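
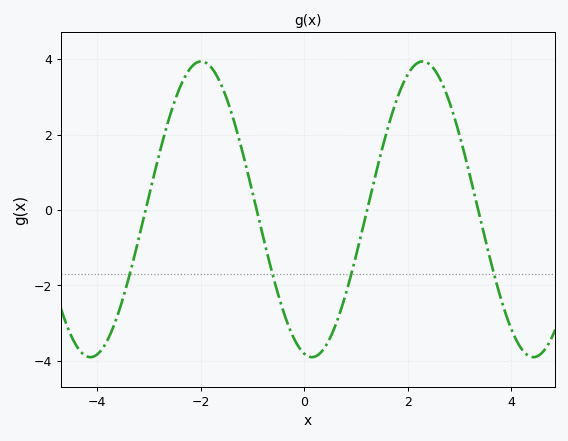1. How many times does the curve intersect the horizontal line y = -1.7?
4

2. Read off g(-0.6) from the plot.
-1.75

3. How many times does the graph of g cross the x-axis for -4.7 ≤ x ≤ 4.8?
4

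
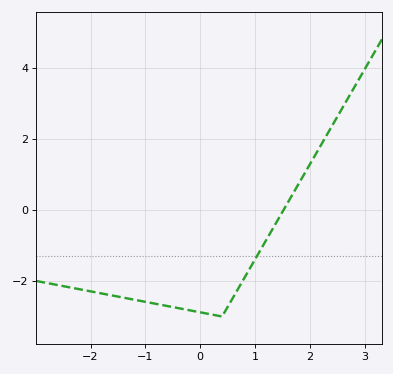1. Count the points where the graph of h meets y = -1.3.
1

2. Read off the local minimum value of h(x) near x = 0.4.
-3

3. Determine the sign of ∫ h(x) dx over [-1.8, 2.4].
negative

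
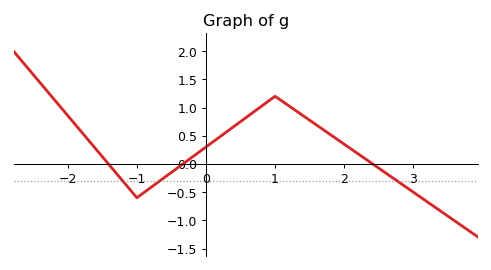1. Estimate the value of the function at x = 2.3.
0.095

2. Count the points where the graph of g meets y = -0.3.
3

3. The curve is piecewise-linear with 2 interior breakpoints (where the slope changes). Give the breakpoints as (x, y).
(-1, -0.6); (1, 1.2)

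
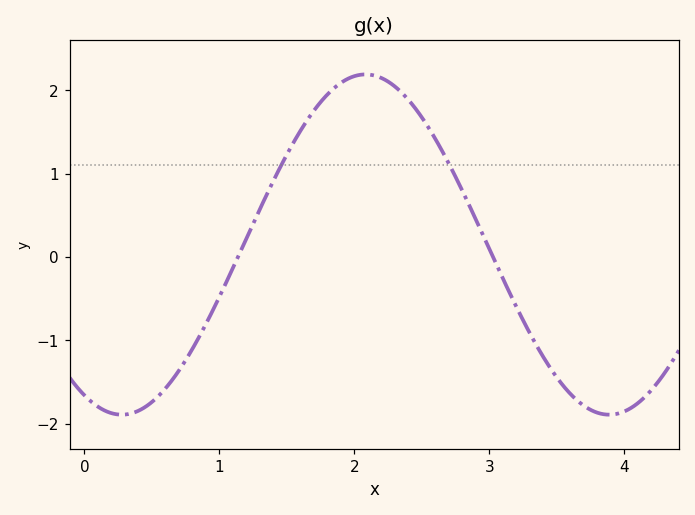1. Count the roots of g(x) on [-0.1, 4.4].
2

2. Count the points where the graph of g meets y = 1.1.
2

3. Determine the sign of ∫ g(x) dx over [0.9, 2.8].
positive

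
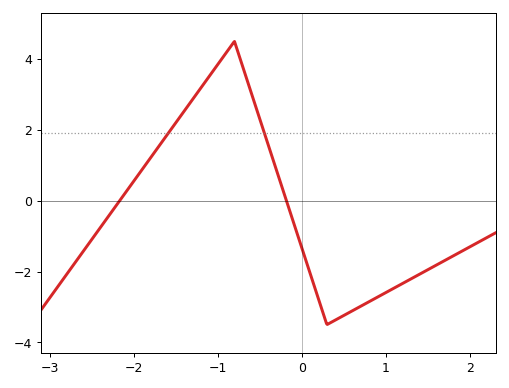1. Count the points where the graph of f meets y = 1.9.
2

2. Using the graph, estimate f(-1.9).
0.876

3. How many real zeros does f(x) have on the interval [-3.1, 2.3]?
2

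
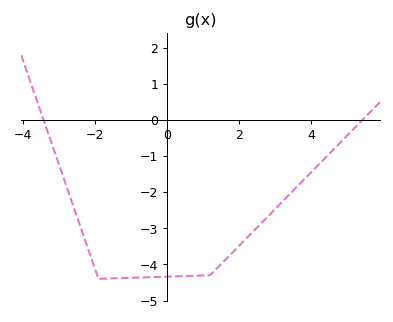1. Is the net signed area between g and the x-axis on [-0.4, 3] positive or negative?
negative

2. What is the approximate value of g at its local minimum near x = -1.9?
-4.4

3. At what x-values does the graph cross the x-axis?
-3.4, 5.4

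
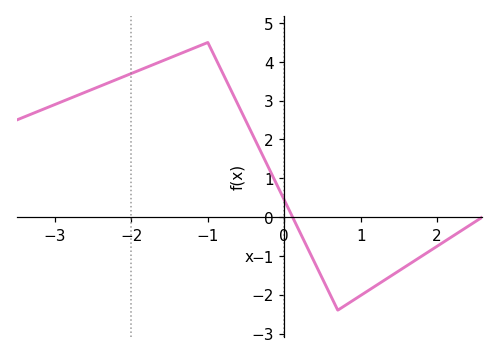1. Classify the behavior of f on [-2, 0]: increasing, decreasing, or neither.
neither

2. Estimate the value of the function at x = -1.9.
3.78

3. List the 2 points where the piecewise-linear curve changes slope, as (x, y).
(-1, 4.5); (0.7, -2.4)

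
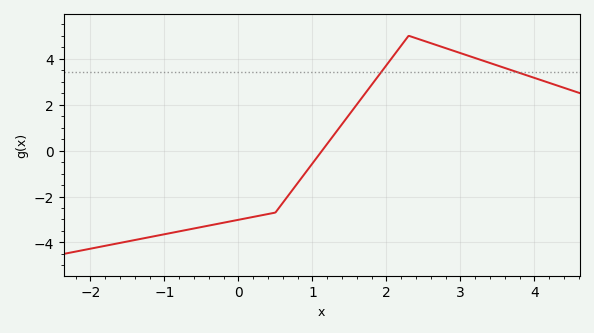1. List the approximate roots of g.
1.13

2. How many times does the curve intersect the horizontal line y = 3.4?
2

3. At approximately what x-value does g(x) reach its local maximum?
2.3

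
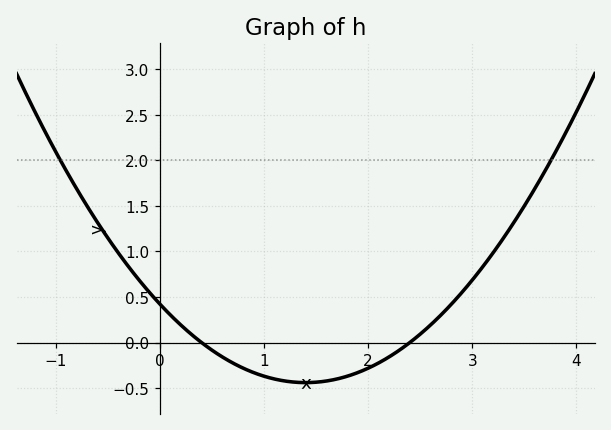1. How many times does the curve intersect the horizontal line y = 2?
2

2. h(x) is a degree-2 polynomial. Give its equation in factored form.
y = 0.44(x - 0.4)(x - 2.4)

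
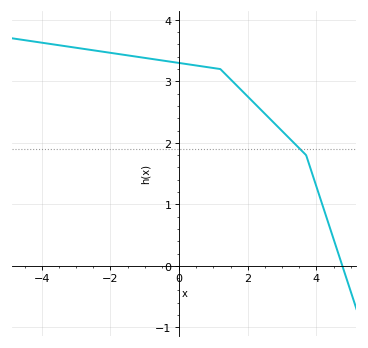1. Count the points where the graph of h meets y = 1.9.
1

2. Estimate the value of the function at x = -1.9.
3.46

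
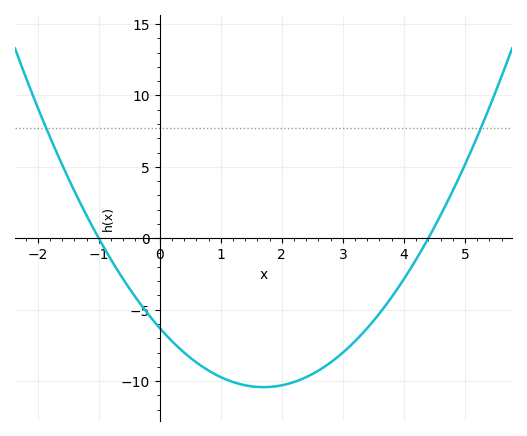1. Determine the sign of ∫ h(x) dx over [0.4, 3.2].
negative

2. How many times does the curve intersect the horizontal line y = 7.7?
2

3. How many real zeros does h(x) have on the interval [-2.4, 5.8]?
2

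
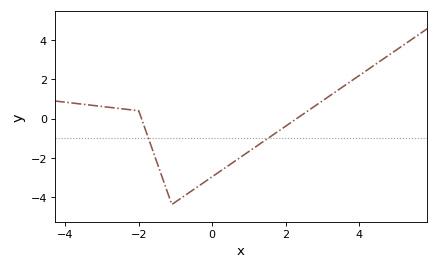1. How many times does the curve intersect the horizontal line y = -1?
2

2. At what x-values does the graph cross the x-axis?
-2, 2.2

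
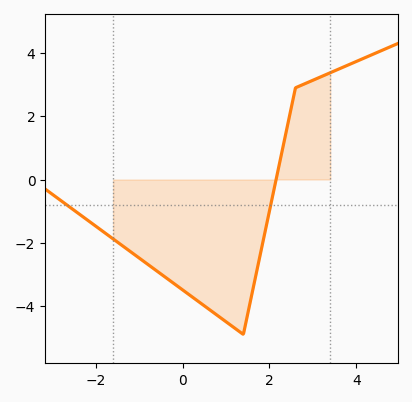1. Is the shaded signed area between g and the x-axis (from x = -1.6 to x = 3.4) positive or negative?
negative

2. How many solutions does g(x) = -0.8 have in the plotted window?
2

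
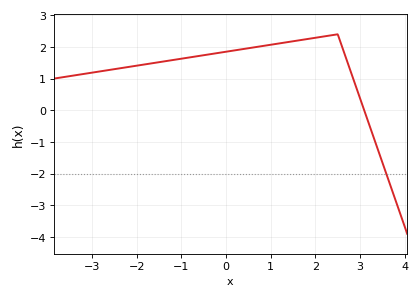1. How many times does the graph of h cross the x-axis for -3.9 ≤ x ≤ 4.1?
1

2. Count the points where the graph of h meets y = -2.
1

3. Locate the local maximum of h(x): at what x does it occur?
2.5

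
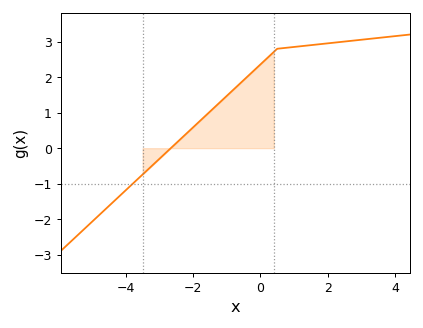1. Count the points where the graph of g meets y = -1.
1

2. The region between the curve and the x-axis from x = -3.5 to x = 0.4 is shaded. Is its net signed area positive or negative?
positive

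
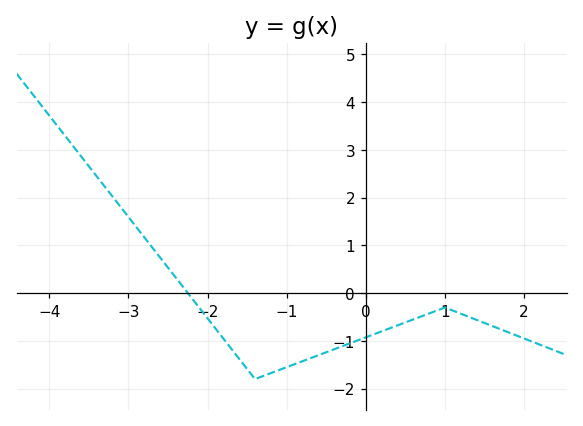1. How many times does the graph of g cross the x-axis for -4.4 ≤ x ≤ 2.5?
1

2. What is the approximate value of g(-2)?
-0.5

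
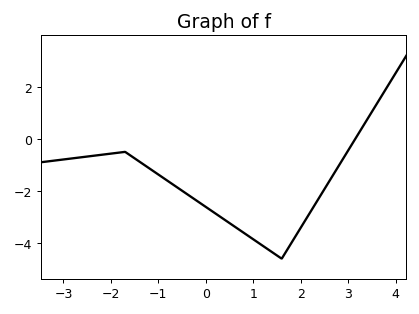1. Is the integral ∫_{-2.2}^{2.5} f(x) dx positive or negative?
negative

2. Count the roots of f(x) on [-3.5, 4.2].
1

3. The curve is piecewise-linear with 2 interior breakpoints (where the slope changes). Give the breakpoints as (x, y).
(-1.7, -0.5); (1.6, -4.6)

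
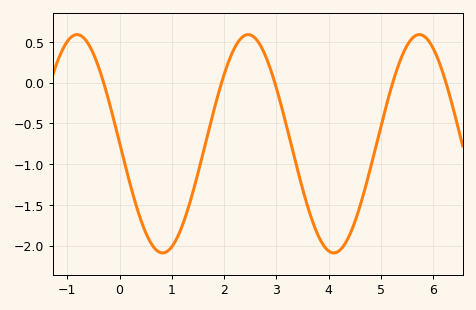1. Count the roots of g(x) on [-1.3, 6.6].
5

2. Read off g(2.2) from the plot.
0.426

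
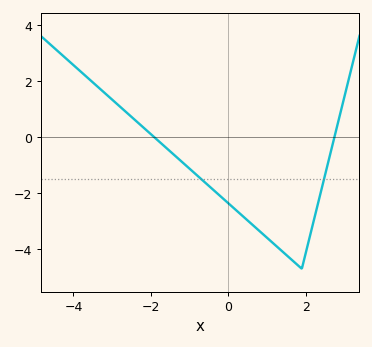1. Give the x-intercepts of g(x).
-2, 2.8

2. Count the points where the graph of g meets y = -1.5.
2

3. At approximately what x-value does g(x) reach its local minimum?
1.8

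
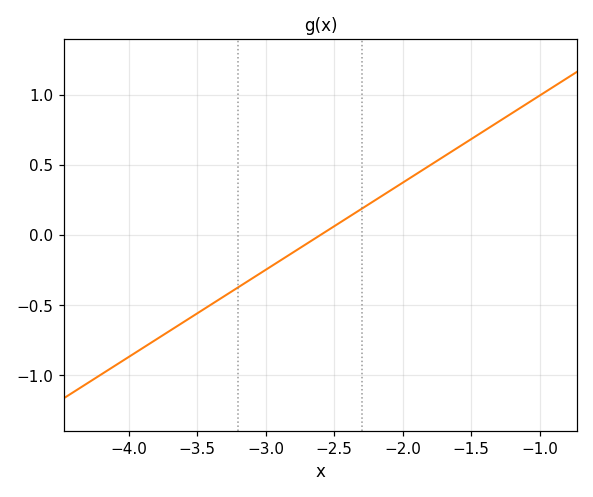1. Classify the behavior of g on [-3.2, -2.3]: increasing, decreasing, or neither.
increasing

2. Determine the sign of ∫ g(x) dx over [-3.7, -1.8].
negative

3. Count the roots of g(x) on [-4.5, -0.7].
1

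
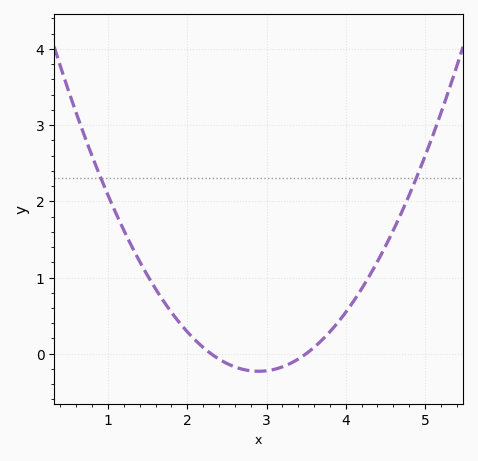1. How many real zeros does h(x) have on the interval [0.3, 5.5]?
2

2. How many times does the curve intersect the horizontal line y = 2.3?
2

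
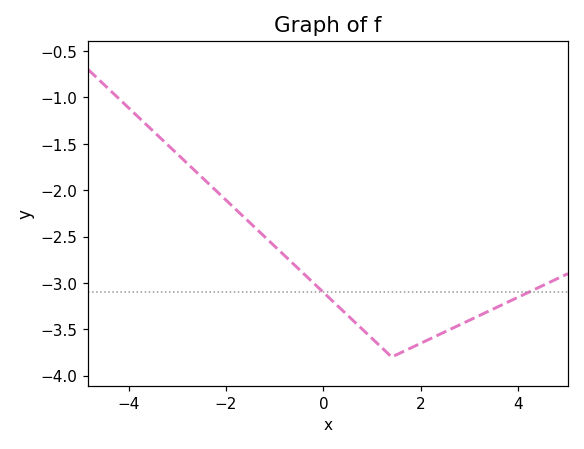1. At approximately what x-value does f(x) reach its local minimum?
1.4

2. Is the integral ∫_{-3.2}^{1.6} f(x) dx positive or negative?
negative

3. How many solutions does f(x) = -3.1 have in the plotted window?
2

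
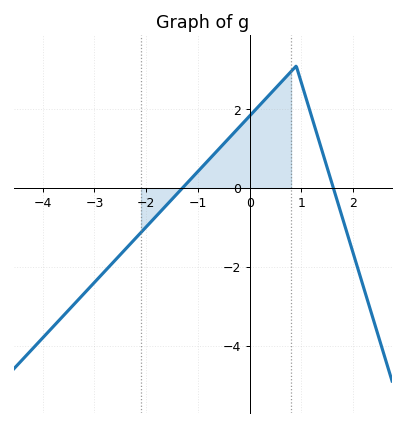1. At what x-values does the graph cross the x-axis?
-1.3, 1.6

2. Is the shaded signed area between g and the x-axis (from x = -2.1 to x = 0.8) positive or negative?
positive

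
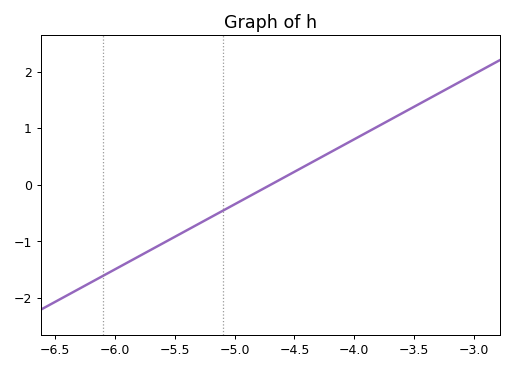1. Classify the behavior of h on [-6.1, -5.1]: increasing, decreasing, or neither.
increasing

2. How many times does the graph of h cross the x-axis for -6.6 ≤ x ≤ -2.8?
1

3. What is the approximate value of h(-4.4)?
0.345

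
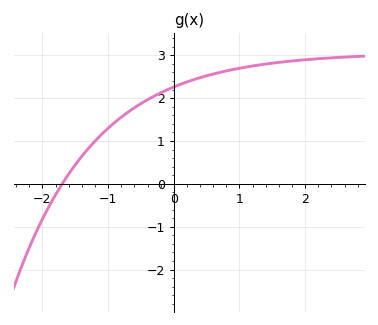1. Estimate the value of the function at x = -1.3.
0.826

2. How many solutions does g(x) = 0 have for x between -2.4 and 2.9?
1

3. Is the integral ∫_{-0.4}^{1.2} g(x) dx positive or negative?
positive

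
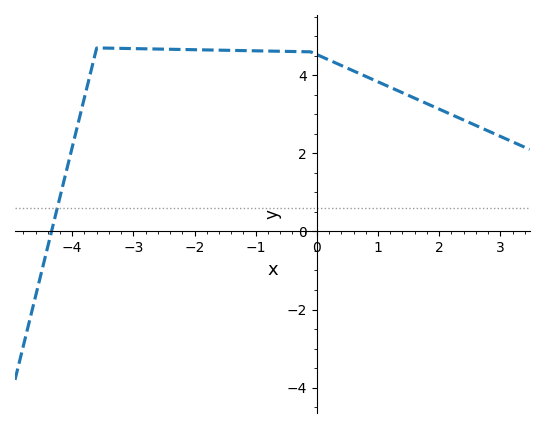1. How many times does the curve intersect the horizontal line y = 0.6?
1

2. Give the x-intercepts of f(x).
-4.34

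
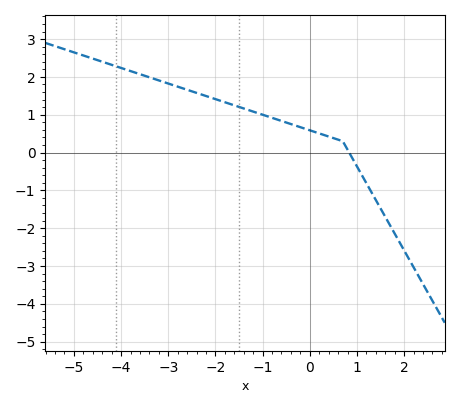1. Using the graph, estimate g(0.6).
0.3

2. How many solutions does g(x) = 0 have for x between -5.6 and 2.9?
1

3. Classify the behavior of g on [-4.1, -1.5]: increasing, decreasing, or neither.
decreasing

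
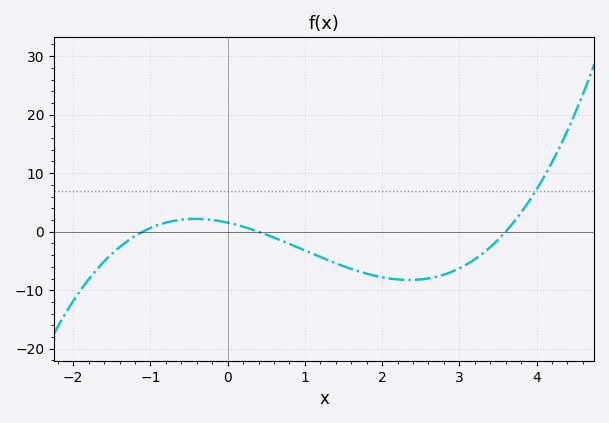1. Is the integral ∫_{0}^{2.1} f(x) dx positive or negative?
negative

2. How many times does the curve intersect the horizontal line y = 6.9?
1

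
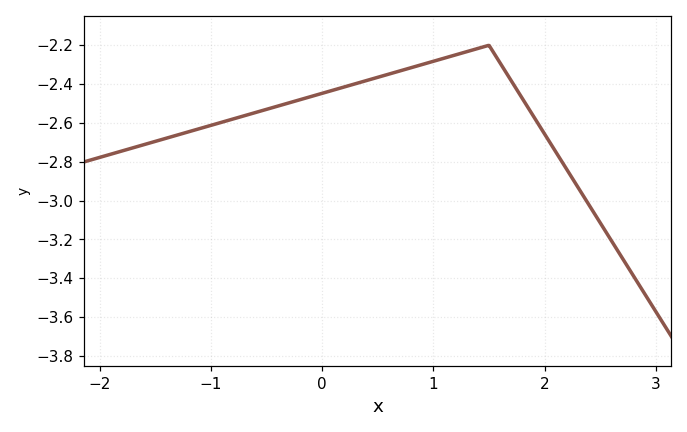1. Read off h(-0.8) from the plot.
-2.58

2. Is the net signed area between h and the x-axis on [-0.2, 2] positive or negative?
negative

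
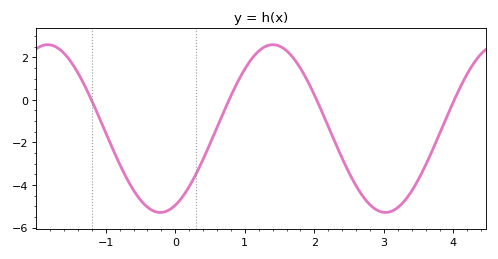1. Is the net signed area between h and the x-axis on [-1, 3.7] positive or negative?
negative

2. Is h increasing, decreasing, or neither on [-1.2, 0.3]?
neither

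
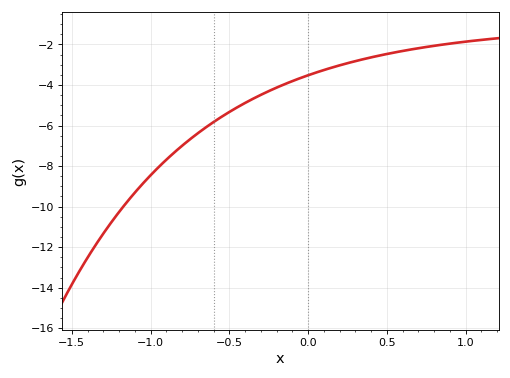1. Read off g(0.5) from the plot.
-2.47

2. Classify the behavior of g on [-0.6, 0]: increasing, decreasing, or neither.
increasing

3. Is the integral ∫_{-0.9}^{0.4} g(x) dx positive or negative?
negative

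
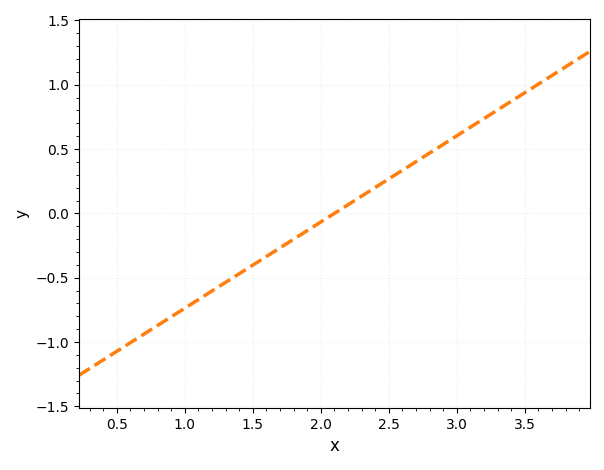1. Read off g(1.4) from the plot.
-0.469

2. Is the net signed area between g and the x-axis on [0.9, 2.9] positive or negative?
negative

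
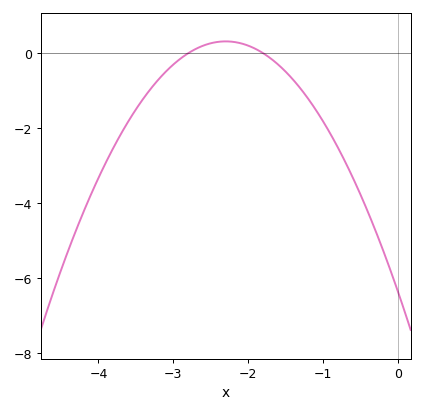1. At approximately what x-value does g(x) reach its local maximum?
-2.3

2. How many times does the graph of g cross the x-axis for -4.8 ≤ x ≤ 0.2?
2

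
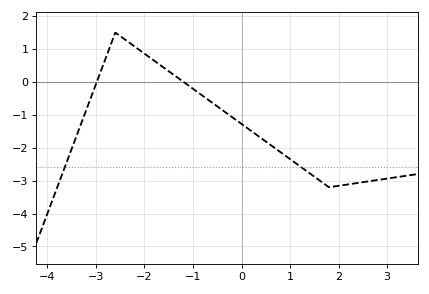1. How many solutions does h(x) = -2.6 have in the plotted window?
2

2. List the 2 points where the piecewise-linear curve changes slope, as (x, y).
(-2.6, 1.5); (1.8, -3.2)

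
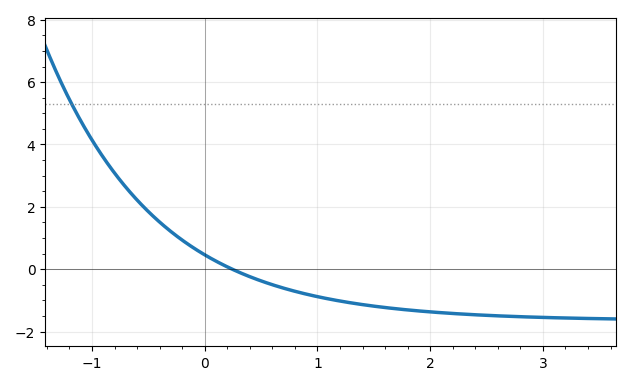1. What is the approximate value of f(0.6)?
-0.499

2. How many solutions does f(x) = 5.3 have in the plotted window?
1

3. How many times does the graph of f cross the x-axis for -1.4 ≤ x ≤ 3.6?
1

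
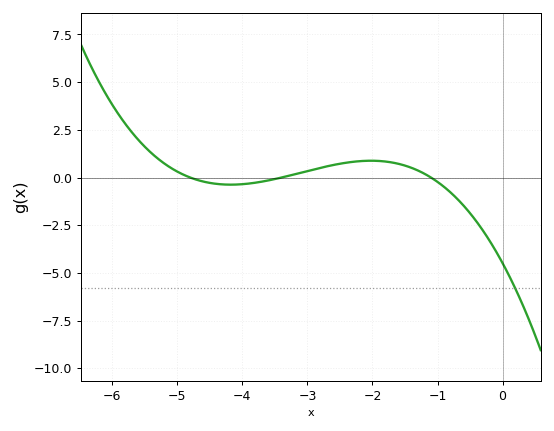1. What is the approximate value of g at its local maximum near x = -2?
0.8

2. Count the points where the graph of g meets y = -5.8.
1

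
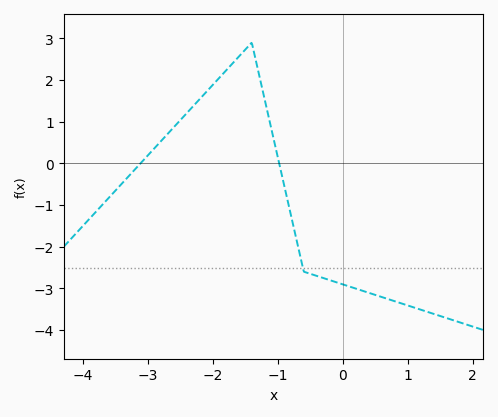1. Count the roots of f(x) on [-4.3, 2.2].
2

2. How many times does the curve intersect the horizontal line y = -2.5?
1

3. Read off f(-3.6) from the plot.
-0.826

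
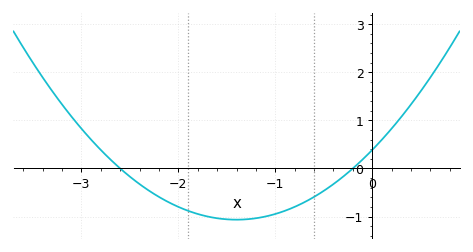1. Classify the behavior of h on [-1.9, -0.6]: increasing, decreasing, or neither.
neither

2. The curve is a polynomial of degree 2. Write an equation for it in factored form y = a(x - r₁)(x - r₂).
y = 0.74(x + 2.6)(x + 0.2)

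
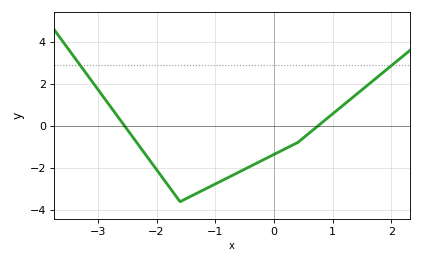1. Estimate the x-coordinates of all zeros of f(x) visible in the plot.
-2.5, 0.7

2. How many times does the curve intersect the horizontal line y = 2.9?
2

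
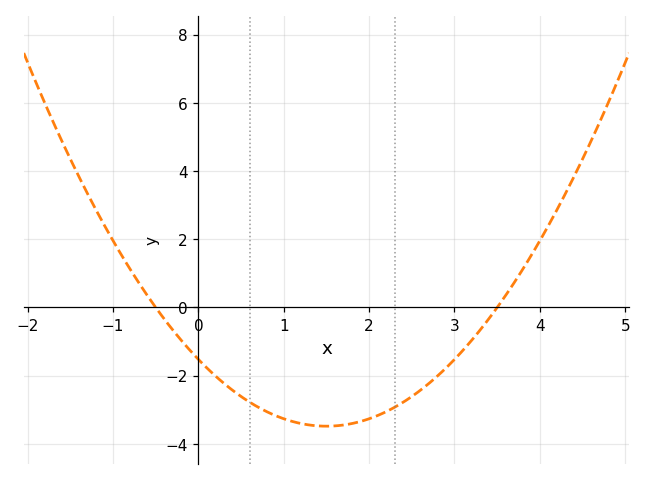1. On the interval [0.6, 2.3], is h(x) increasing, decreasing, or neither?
neither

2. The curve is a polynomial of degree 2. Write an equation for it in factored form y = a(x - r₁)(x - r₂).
y = 0.87(x + 0.5)(x - 3.5)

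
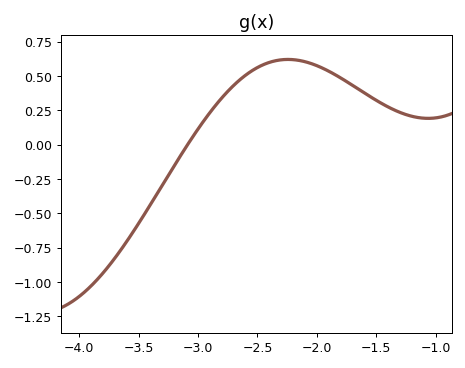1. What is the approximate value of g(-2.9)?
0.25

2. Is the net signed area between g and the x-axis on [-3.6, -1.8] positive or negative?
positive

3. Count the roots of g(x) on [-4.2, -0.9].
1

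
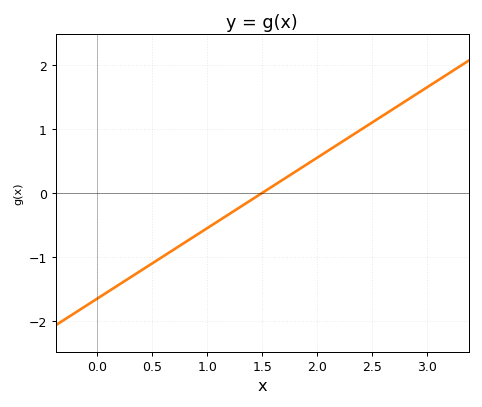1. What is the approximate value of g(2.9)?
1.5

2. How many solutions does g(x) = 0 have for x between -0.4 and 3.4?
1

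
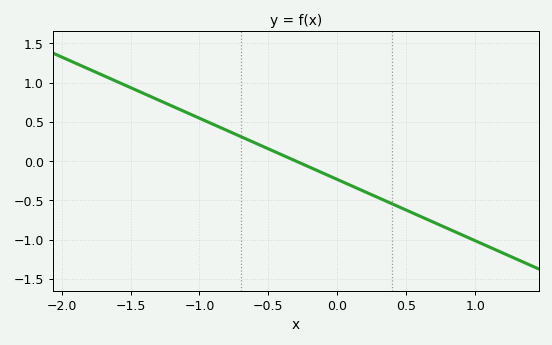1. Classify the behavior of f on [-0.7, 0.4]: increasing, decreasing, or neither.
decreasing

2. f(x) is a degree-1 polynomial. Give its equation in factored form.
y = -0.78(x + 0.3)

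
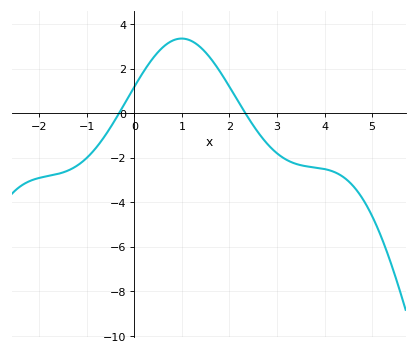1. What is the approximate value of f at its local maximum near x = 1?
3.4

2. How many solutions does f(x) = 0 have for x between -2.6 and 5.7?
2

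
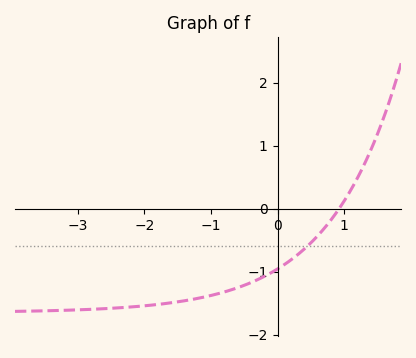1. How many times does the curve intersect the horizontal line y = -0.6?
1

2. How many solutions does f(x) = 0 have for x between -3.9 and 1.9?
1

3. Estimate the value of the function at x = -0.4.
-1.2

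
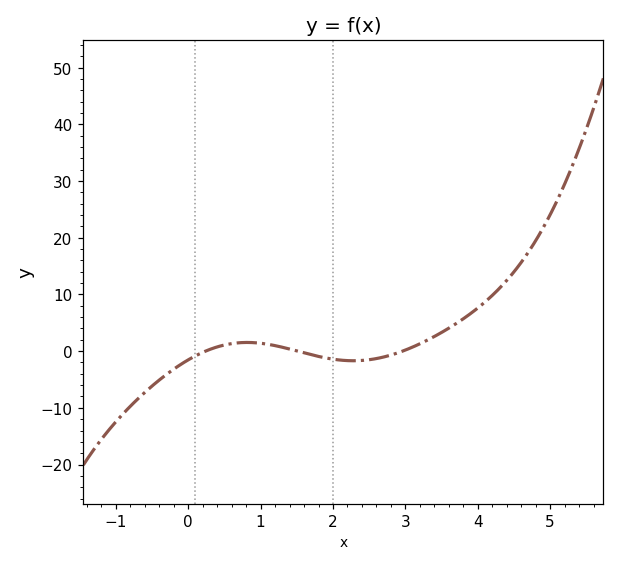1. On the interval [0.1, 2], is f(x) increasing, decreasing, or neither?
neither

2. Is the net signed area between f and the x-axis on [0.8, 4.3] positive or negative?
positive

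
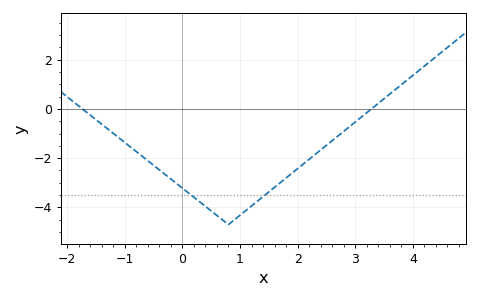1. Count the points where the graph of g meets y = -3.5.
2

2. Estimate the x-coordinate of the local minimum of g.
0.799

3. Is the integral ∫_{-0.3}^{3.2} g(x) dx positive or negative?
negative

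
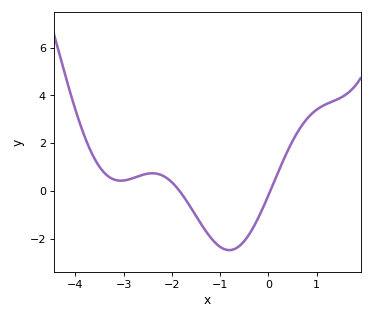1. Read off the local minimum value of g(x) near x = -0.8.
-2.4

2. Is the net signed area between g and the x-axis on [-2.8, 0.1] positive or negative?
negative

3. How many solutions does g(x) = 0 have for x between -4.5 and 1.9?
2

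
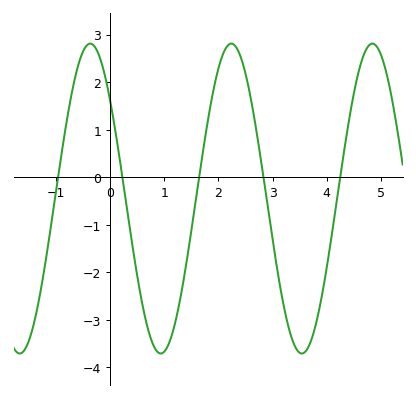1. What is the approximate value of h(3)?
-1.3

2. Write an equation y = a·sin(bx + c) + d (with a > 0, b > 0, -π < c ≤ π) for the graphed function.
y = 3.26sin(2.41x + 2.46) - 0.45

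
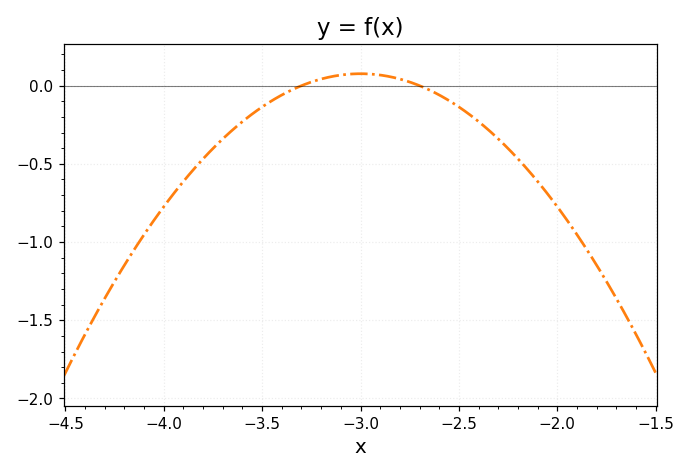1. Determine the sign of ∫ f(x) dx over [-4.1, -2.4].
negative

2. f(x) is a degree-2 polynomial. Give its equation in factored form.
y = -0.85(x + 3.3)(x + 2.7)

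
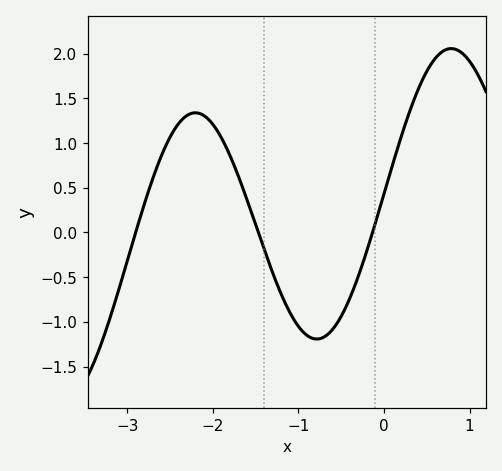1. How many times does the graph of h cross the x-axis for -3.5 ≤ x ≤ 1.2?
3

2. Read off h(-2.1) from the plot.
1.3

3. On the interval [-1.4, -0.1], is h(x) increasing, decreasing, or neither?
neither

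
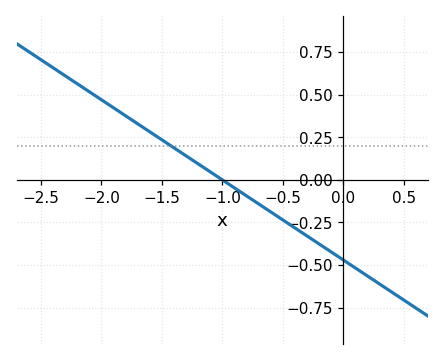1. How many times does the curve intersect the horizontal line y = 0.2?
1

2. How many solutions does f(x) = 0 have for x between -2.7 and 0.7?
1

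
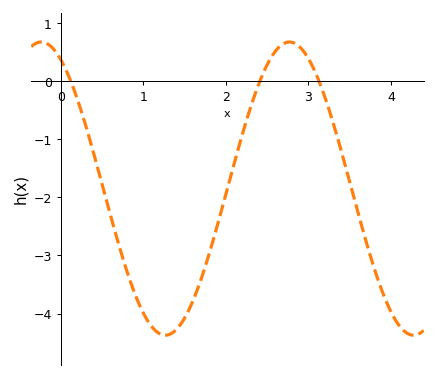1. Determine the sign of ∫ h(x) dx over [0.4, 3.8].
negative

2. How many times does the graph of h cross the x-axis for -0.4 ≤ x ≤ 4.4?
3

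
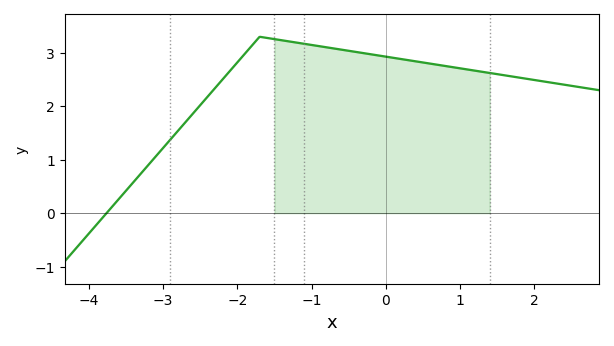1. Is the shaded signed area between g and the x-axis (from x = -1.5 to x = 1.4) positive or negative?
positive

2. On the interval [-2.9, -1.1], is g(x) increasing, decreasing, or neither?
neither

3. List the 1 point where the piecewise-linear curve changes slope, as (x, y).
(-1.7, 3.3)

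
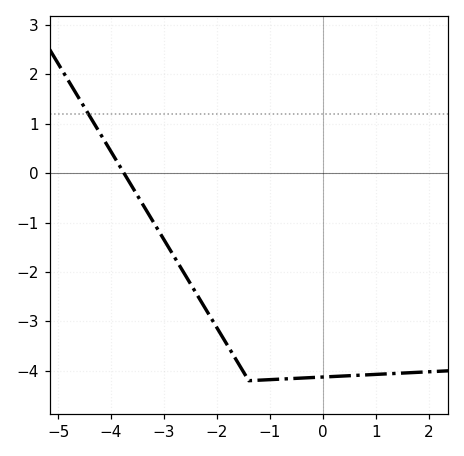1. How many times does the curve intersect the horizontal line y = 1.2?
1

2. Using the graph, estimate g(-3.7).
-0.101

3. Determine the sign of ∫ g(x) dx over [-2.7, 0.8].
negative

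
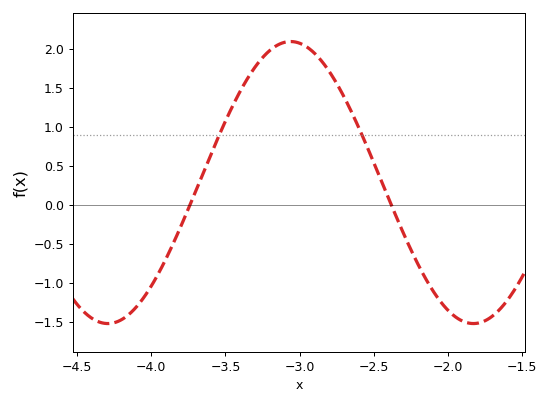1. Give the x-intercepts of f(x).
-3.74, -2.38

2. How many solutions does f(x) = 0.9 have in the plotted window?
2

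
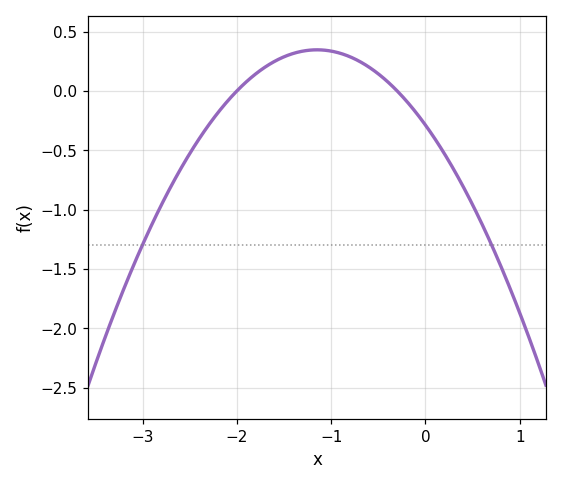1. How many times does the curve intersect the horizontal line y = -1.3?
2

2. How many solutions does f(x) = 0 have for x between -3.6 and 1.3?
2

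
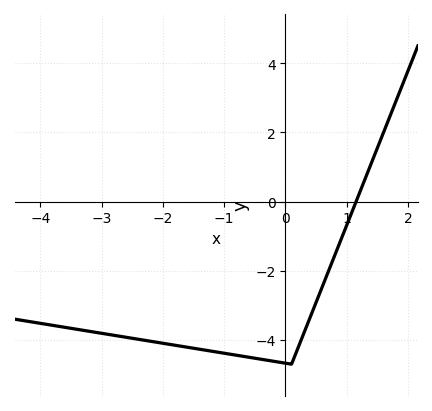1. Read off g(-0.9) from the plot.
-4.4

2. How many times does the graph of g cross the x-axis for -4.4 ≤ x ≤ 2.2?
1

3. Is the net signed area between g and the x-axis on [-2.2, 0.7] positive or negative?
negative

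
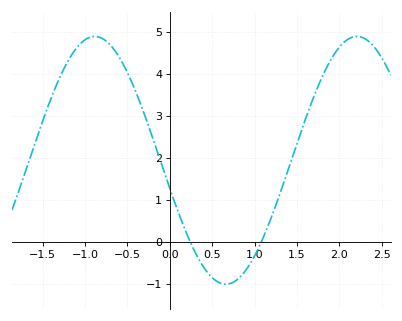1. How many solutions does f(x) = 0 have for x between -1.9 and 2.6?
2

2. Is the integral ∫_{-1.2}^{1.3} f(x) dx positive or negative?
positive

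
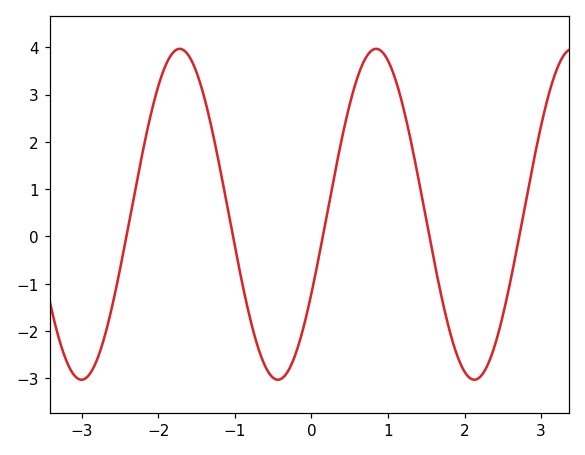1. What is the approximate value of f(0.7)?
3.75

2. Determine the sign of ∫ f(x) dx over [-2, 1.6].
positive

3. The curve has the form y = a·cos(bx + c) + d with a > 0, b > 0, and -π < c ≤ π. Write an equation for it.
y = 3.5cos(2.45x - 2.07) + 0.47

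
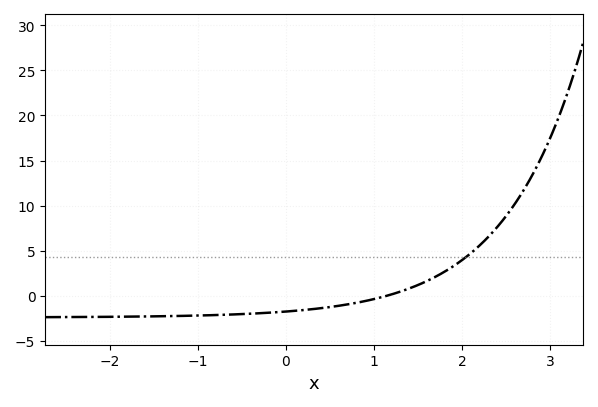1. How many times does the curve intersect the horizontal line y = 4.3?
1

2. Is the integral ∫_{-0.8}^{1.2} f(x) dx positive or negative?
negative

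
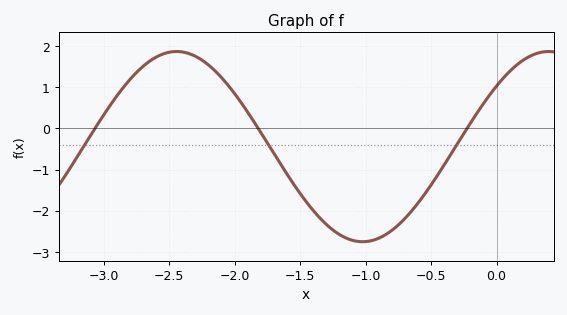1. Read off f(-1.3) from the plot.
-2.33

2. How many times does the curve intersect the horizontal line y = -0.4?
3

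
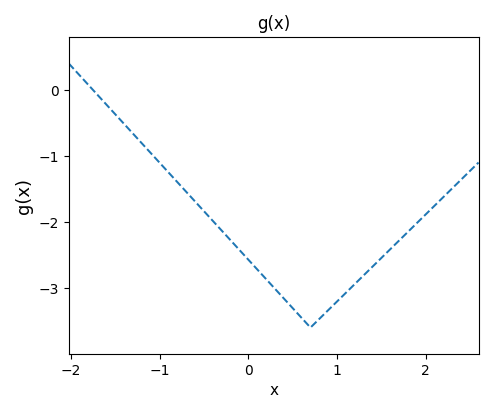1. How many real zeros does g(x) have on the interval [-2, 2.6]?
1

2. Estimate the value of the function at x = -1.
-1.1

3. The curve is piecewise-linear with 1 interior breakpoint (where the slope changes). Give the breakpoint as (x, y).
(0.7, -3.6)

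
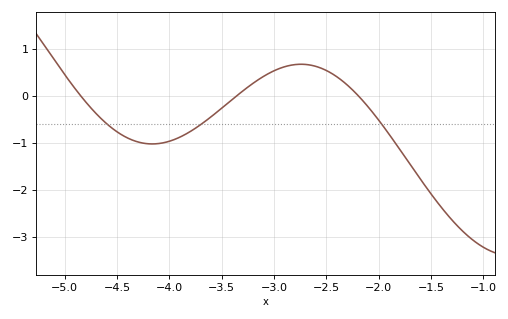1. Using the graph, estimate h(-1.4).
-2.36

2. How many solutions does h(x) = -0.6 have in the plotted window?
3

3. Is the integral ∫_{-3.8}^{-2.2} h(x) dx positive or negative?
positive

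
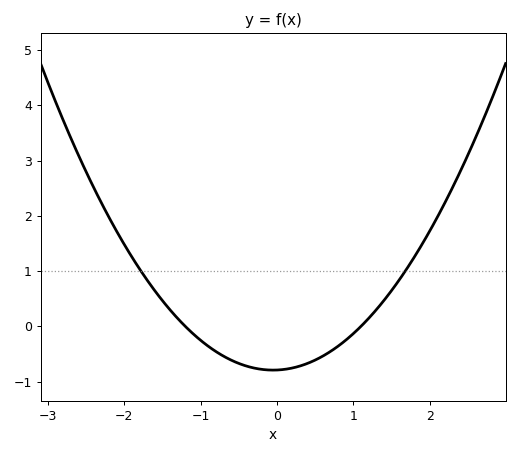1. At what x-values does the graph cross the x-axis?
-1.2, 1.1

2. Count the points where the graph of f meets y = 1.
2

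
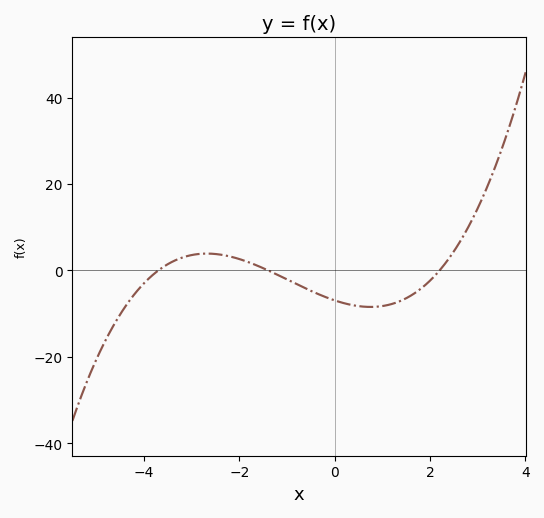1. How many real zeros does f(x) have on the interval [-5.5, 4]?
3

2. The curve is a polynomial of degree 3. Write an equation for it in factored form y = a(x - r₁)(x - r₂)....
y = 0.61(x + 3.7)(x + 1.4)(x - 2.2)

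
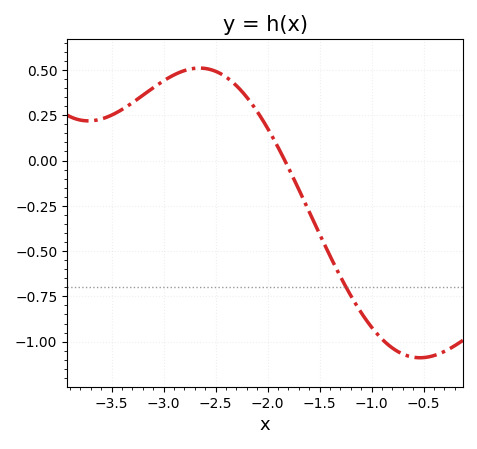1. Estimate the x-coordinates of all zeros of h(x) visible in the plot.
-1.8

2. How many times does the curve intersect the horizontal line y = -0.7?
1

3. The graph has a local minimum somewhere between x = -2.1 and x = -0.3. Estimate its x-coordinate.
-0.5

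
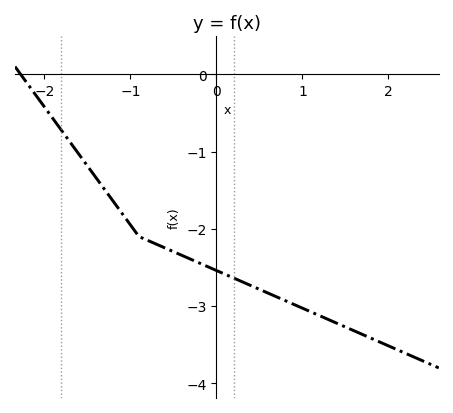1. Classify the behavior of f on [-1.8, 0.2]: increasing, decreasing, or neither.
decreasing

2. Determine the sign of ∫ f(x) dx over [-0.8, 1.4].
negative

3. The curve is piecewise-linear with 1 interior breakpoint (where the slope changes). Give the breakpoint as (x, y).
(-0.9, -2.1)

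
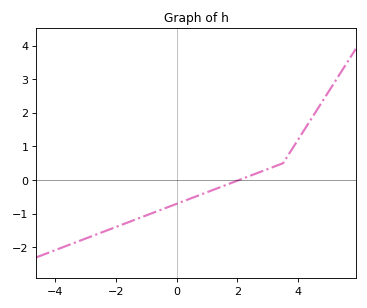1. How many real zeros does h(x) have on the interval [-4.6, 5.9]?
1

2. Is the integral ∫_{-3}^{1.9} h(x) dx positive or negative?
negative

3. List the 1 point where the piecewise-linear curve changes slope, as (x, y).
(3.5, 0.5)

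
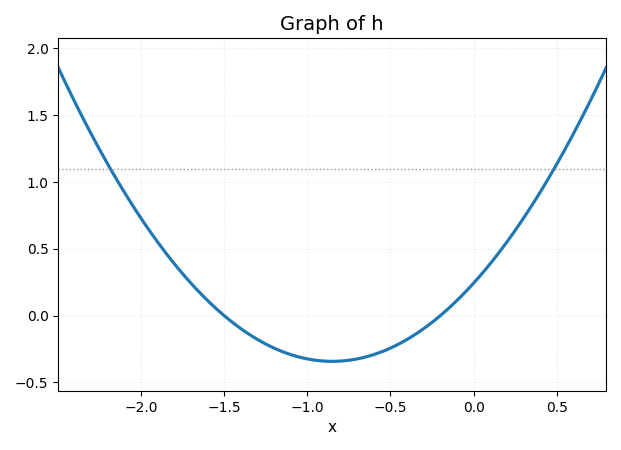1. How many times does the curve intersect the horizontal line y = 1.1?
2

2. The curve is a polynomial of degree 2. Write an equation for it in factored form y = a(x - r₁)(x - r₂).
y = 0.81(x + 1.5)(x + 0.2)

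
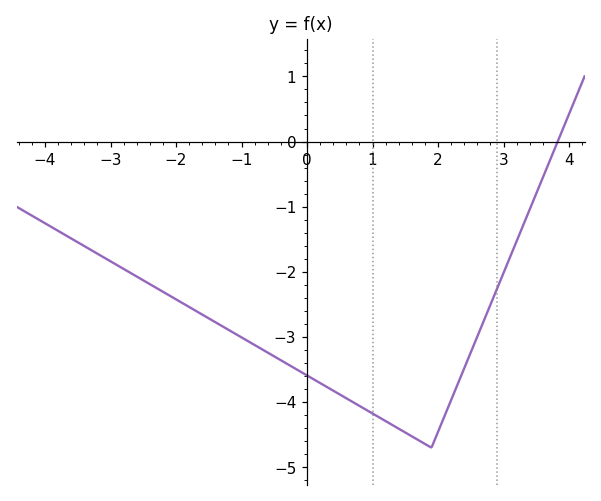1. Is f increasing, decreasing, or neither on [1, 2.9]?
neither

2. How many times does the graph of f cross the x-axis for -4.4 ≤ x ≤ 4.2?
1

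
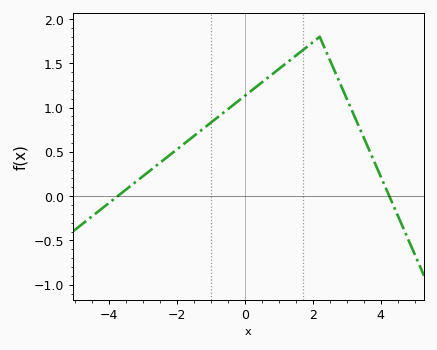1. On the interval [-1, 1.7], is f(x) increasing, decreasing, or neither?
increasing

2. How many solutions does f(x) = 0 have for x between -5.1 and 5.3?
2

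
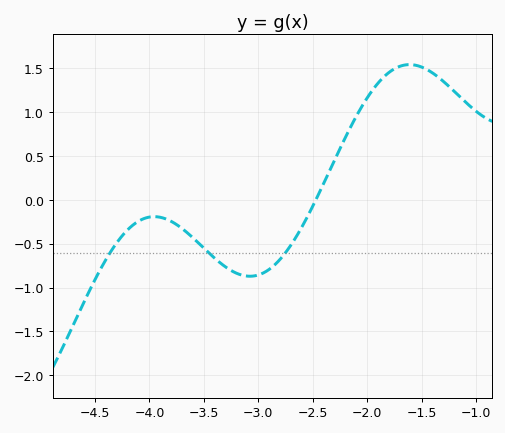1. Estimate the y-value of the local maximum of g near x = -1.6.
1.54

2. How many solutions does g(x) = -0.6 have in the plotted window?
3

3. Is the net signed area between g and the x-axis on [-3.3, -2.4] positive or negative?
negative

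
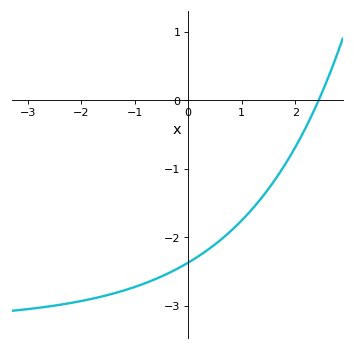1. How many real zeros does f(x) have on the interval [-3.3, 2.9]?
1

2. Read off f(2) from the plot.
-0.7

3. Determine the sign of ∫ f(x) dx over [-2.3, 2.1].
negative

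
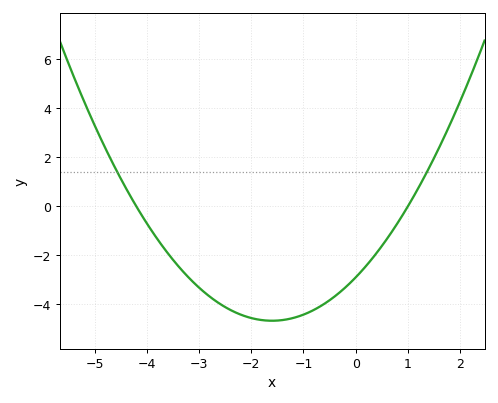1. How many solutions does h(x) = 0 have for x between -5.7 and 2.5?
2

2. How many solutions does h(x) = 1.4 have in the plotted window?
2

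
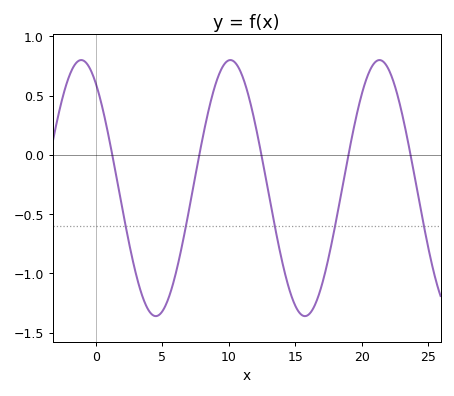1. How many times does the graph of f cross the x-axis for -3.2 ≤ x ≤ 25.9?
5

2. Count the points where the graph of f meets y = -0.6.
5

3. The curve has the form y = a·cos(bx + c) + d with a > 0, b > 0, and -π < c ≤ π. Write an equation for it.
y = 1.08cos(0.56x + 0.612) - 0.28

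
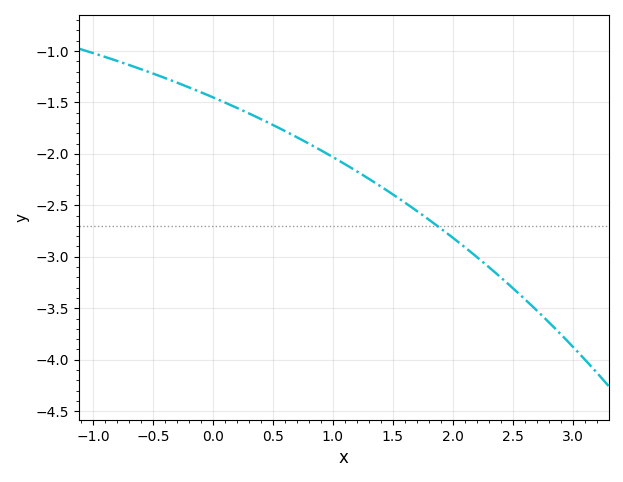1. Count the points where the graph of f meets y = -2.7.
1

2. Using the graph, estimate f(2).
-2.81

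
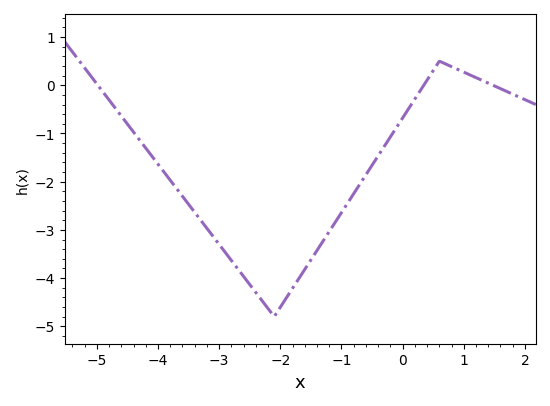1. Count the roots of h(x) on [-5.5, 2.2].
3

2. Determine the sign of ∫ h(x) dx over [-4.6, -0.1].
negative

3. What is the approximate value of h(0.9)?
0.3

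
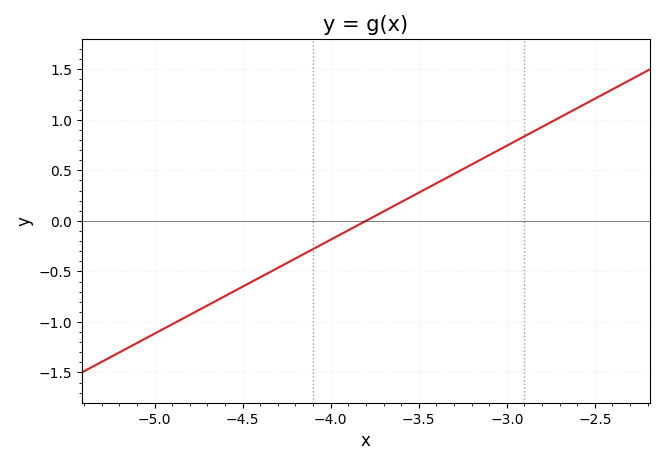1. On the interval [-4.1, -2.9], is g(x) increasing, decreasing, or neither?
increasing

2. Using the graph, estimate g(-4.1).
-0.279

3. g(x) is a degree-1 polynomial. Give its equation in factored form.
y = 0.93(x + 3.8)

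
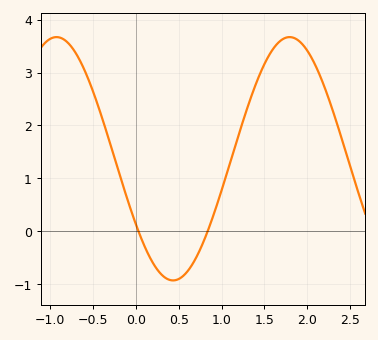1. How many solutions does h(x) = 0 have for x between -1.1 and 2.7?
2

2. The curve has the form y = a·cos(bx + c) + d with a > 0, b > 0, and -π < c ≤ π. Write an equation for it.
y = 2.3cos(2.3x + 2.1) + 1.37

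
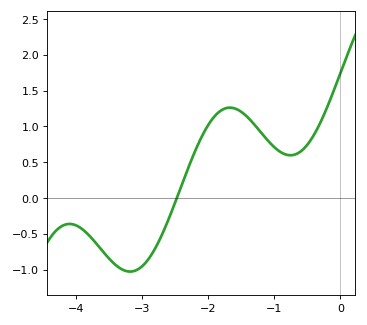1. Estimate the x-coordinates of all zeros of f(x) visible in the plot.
-2.47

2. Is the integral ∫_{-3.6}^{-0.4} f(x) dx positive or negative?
positive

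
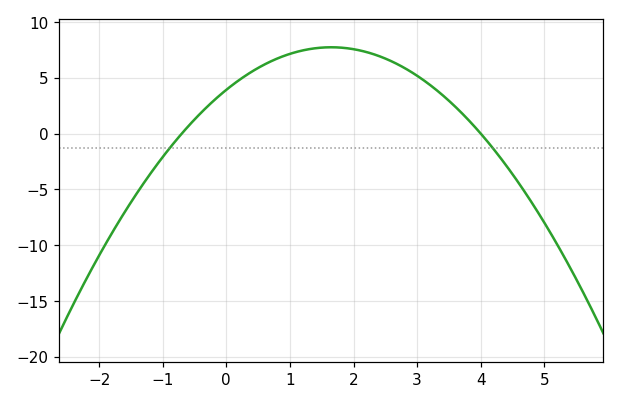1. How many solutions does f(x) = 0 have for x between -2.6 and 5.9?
2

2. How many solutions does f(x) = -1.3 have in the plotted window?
2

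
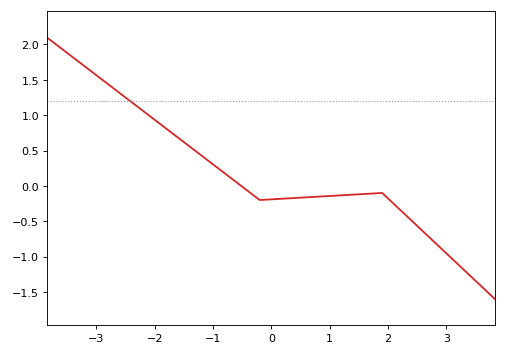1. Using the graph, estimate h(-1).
0.304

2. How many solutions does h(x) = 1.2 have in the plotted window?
1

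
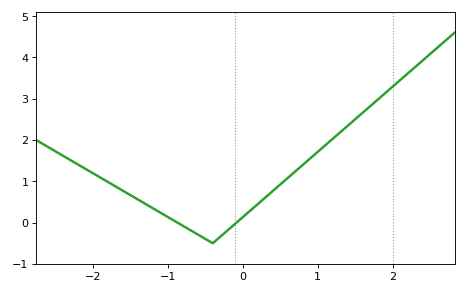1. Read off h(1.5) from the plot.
2.5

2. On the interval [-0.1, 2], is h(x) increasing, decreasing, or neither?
increasing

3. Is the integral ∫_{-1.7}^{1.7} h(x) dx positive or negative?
positive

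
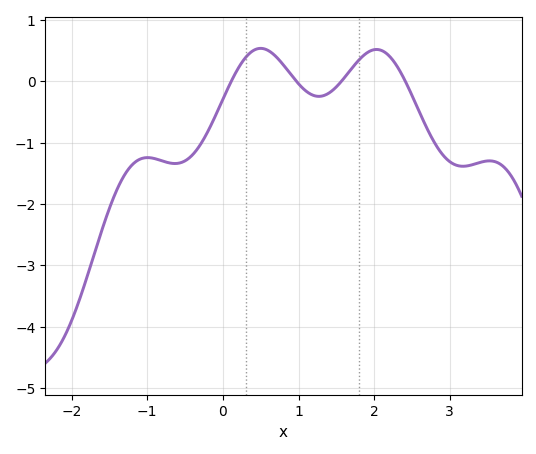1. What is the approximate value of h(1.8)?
0.3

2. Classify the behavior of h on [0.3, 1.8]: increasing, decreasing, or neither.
neither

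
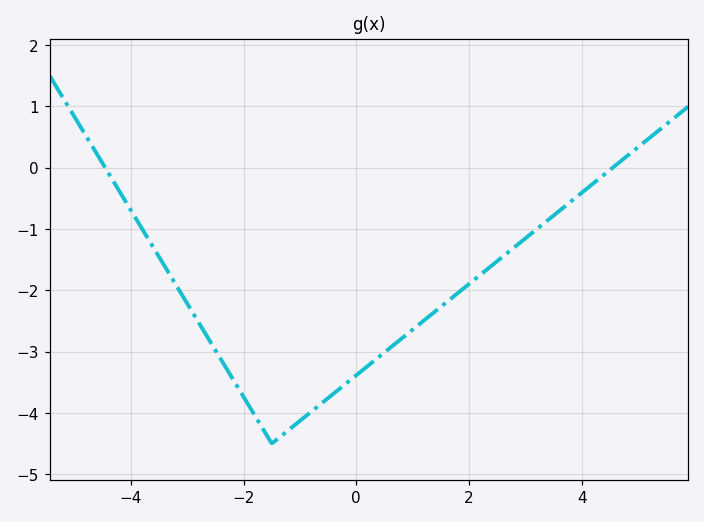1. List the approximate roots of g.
-4.4, 4.6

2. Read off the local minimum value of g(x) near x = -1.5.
-4.5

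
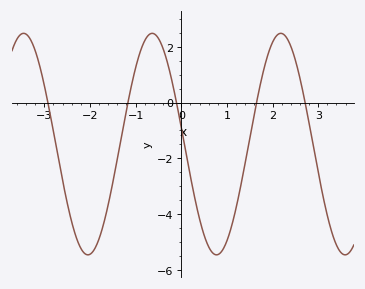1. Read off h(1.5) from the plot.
-1.2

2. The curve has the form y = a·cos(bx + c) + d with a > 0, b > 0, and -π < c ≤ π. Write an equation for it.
y = 3.97cos(2.2x + 1.4) - 1.49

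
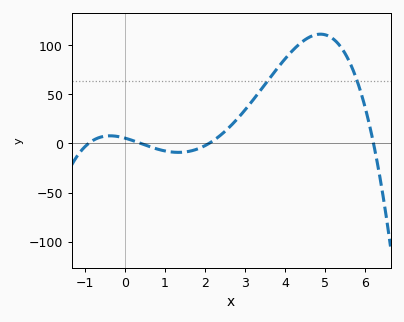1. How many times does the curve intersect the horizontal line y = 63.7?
2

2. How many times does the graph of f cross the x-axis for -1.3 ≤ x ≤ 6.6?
4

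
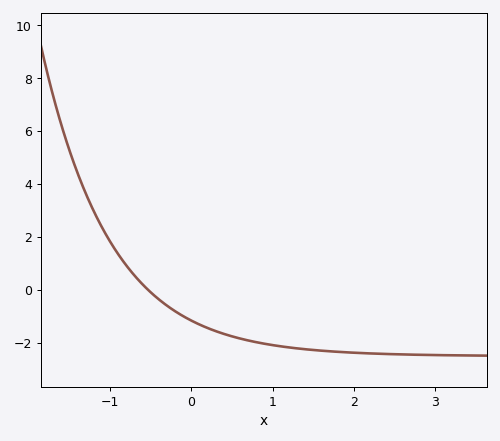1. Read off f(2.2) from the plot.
-2.4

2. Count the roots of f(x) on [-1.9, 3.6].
1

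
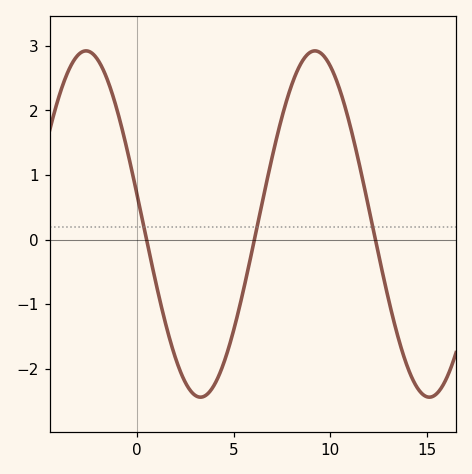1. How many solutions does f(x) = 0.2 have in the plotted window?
3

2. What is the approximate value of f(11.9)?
0.63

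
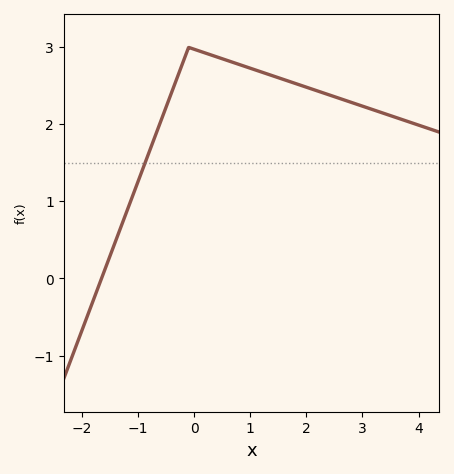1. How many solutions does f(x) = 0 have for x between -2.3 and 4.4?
1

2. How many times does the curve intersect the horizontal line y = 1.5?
1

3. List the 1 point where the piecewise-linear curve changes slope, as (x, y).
(-0.1, 3)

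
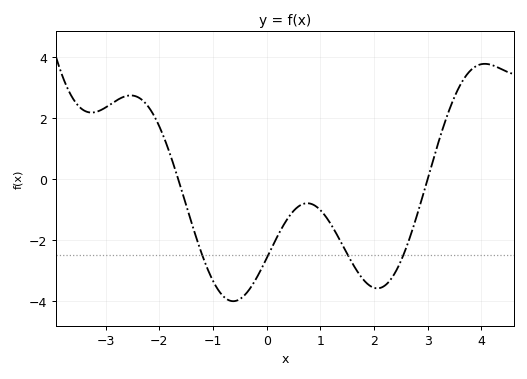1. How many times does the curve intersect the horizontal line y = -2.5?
4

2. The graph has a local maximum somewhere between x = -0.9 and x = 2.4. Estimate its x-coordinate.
0.8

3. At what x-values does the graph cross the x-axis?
-1.6, 3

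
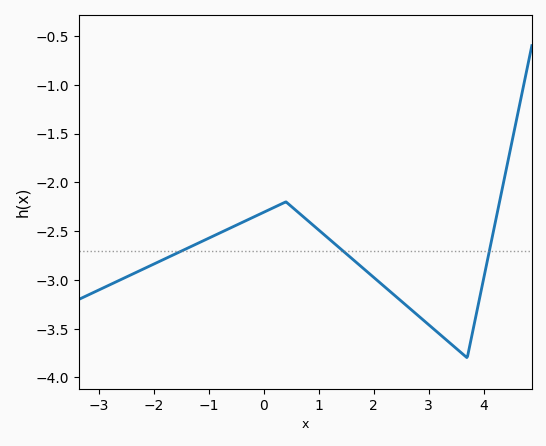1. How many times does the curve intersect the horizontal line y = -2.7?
3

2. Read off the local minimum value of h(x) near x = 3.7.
-3.8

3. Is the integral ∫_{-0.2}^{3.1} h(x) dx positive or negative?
negative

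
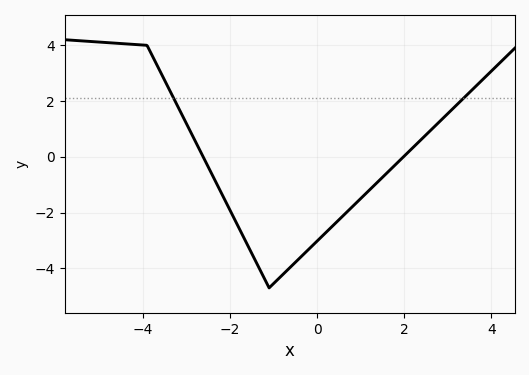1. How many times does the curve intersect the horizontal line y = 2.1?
2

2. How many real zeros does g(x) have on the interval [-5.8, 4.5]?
2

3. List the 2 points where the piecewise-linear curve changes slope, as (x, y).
(-3.9, 4); (-1.1, -4.7)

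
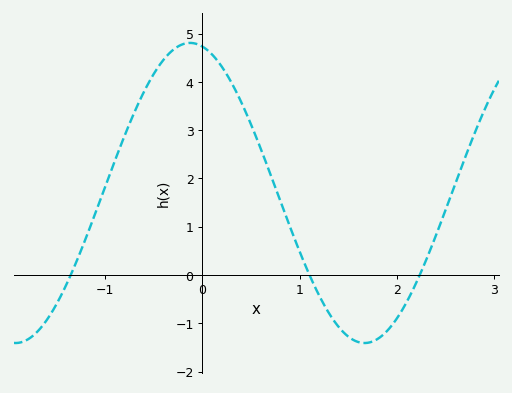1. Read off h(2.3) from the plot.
0.3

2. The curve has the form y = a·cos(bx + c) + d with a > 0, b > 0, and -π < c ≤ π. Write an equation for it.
y = 3.11cos(1.8x + 0.22) + 1.7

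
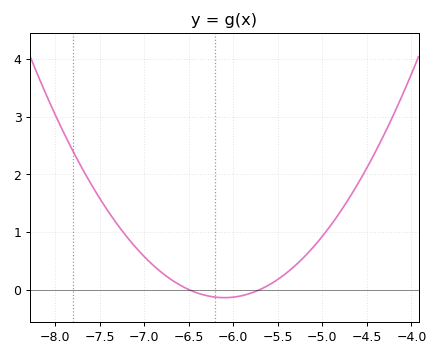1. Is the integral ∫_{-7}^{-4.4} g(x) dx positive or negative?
positive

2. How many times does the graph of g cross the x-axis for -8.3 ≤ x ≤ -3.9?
2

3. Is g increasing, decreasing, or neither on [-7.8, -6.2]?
decreasing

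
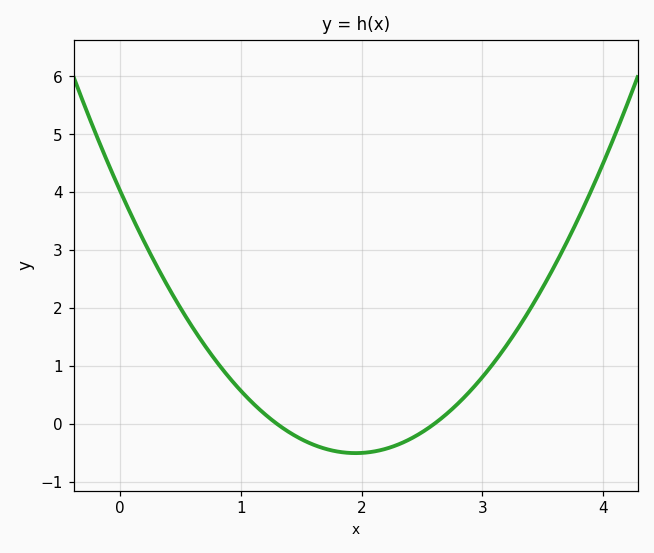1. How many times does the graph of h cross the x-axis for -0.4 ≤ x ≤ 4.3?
2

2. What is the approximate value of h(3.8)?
3.6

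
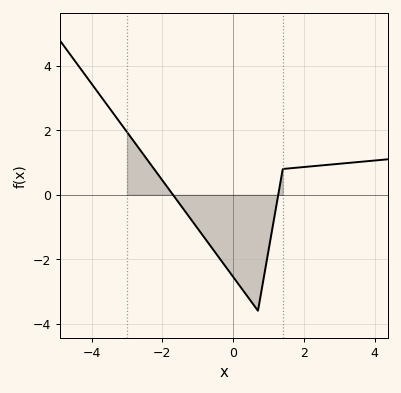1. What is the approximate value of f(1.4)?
0.8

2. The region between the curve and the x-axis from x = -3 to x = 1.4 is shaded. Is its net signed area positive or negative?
negative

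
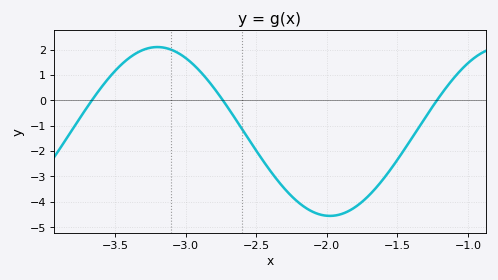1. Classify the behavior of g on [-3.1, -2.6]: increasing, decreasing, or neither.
decreasing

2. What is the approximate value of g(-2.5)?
-1.98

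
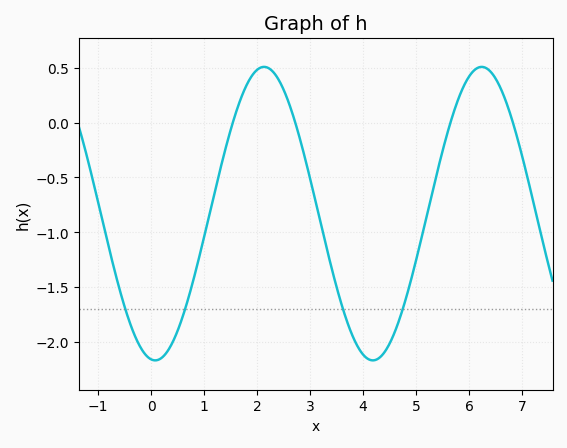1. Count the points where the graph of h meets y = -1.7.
4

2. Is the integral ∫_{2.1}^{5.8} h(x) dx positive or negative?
negative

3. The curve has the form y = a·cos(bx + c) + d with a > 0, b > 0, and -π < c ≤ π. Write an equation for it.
y = 1.34cos(1.5x + 3) - 0.83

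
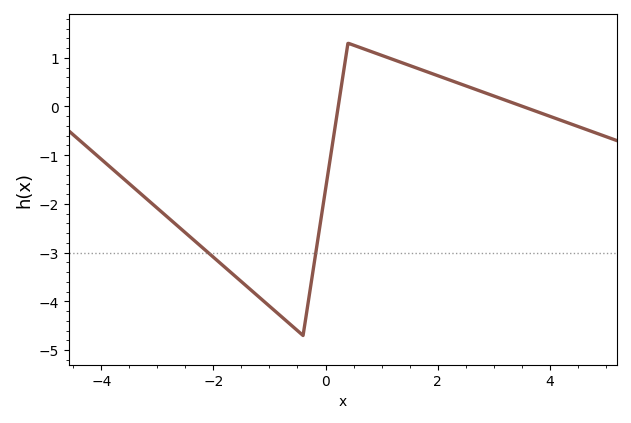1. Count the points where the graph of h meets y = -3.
2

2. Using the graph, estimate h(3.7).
-0.075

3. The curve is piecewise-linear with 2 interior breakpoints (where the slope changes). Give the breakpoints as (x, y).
(-0.4, -4.7); (0.4, 1.3)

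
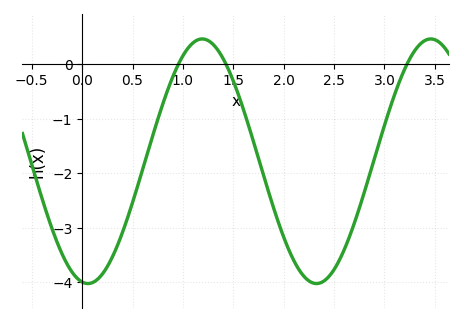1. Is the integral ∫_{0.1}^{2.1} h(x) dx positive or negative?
negative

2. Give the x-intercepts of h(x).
0.956, 1.43, 3.22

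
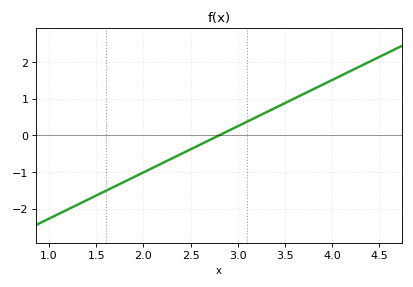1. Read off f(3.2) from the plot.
0.5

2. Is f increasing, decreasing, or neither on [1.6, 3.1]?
increasing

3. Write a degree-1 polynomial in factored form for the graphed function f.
y = 1.26(x - 2.8)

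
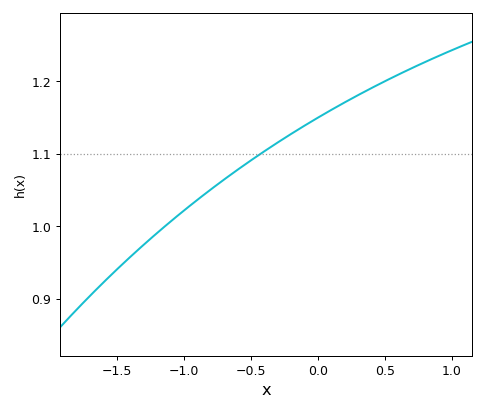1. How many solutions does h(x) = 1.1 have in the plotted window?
1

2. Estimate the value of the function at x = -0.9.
1.04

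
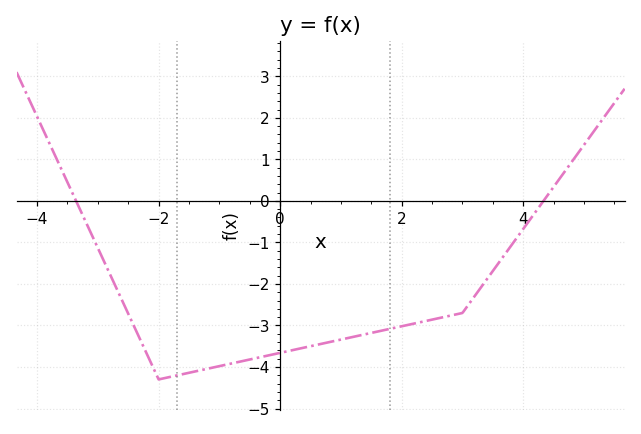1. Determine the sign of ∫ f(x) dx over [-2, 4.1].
negative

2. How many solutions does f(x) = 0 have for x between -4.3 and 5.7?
2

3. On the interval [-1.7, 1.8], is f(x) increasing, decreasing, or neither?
increasing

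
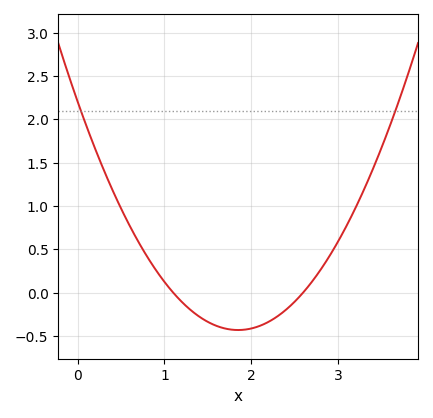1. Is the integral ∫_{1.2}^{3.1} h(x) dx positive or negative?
negative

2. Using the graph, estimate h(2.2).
-0.35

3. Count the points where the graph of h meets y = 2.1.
2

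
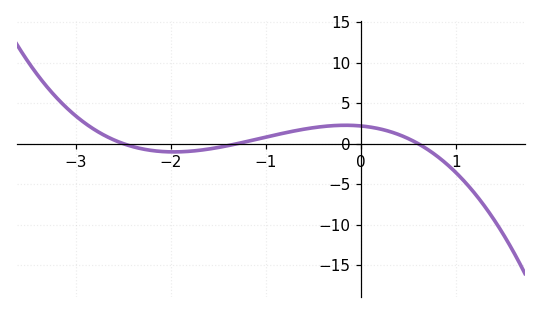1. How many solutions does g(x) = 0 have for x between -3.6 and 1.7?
3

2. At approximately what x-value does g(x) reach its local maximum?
-0.2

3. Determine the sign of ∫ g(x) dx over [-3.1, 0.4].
positive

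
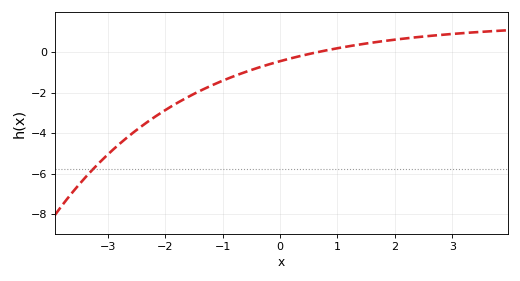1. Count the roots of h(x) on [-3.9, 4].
1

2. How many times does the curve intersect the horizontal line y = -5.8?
1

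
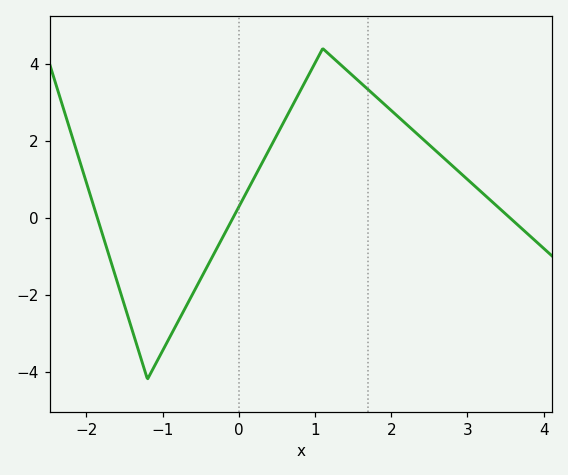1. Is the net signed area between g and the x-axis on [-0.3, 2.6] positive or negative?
positive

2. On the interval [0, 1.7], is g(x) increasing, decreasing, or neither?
neither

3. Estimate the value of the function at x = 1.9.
3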